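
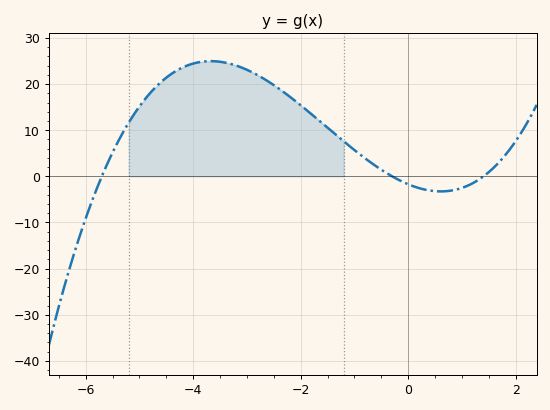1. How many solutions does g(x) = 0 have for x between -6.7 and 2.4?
3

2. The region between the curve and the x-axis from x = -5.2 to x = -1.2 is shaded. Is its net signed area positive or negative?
positive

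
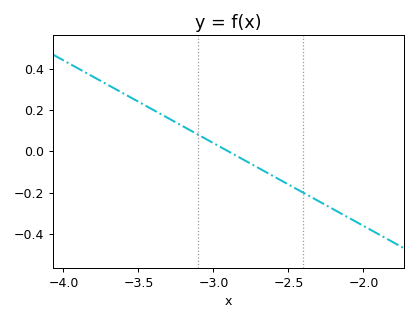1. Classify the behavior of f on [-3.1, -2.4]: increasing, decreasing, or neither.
decreasing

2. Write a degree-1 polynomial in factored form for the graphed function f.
y = -0.4(x + 2.9)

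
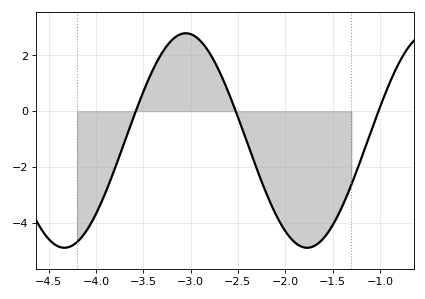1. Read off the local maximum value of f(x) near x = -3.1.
2.79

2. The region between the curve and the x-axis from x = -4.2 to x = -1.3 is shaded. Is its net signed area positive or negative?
negative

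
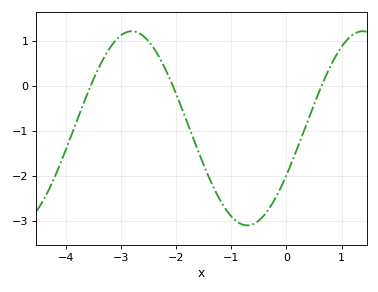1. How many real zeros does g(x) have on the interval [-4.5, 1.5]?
3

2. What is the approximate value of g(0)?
-2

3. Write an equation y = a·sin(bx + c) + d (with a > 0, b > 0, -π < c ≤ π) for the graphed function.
y = 2.16sin(1.5x - 0.5) - 0.94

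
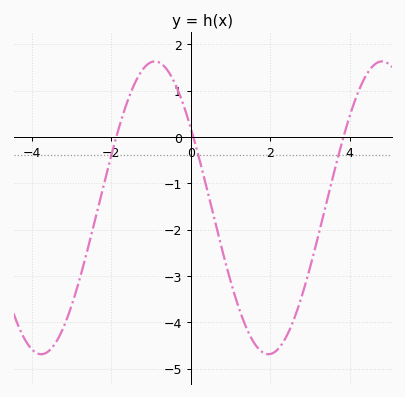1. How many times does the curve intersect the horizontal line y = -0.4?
3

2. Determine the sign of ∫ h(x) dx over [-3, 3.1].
negative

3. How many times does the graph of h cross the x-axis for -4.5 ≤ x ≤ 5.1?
3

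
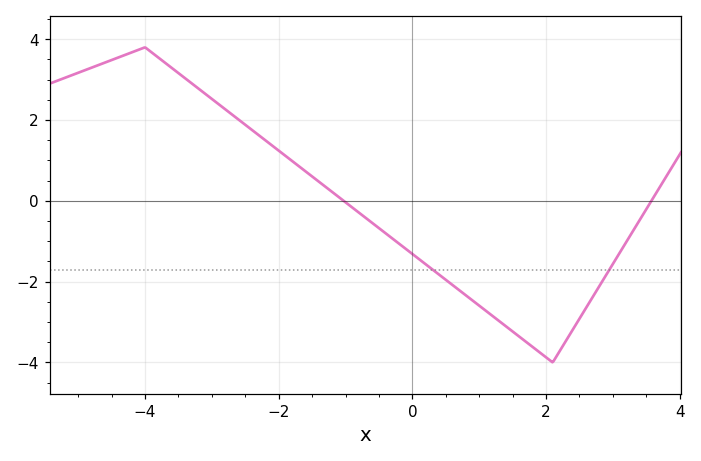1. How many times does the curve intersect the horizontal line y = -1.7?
2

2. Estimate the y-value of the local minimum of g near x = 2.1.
-4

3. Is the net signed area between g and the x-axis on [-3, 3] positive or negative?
negative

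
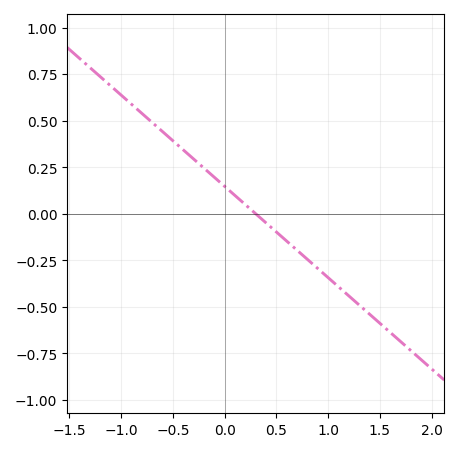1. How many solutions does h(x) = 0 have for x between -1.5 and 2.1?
1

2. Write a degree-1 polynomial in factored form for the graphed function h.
y = -0.49(x - 0.3)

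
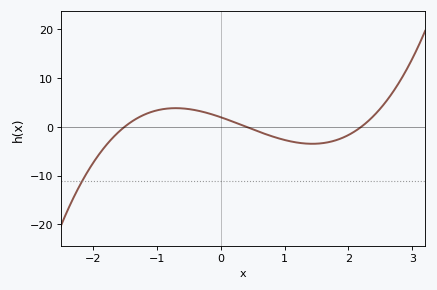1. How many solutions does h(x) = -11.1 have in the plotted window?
1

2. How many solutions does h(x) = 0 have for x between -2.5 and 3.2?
3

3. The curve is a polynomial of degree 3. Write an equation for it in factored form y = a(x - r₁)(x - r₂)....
y = 1.5(x + 1.5)(x - 0.4)(x - 2.2)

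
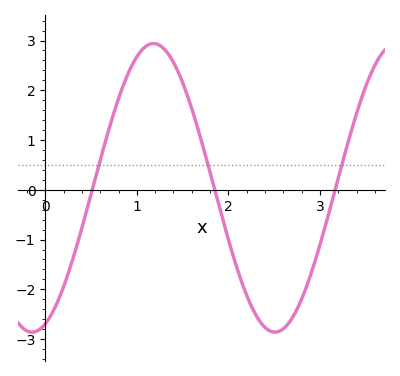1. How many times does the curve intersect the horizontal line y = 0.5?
3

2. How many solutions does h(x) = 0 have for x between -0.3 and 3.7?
3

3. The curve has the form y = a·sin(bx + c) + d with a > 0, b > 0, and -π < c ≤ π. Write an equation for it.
y = 2.9sin(2.37x - 1.23) + 0.04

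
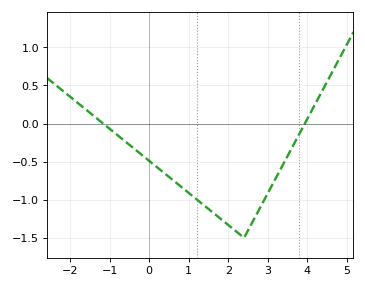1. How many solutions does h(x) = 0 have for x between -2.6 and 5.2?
2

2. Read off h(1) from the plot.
-0.9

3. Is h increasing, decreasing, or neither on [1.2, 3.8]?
neither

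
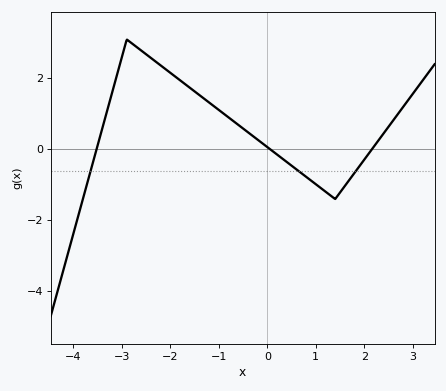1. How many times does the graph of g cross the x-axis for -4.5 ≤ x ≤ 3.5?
3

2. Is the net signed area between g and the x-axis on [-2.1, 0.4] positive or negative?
positive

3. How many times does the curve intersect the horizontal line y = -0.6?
3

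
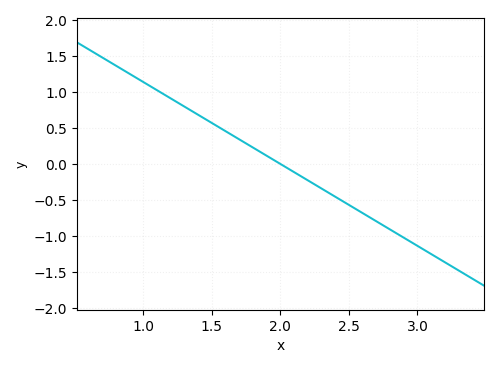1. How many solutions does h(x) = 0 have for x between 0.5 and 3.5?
1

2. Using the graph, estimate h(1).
1.15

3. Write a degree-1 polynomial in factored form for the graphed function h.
y = -1.14(x - 2)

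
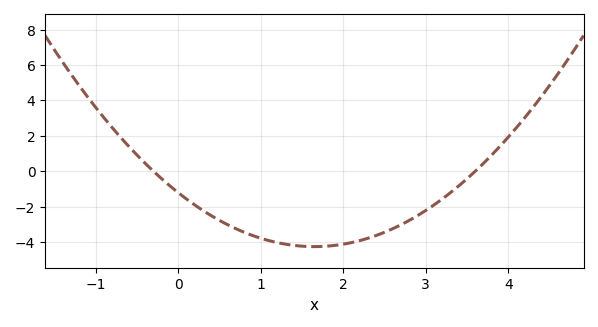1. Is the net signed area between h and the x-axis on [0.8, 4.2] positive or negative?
negative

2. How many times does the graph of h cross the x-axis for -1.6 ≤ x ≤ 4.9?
2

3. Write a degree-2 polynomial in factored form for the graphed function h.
y = 1.12(x + 0.3)(x - 3.6)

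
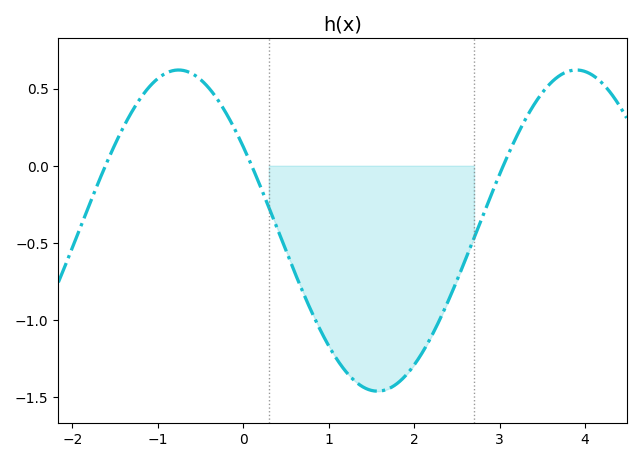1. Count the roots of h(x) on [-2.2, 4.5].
3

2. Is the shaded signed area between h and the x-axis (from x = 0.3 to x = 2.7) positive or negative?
negative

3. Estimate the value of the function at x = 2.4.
-0.85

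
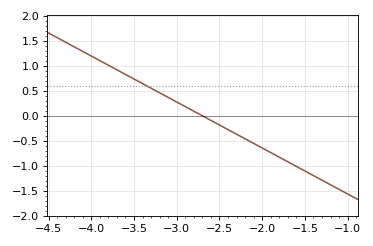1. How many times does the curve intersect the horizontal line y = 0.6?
1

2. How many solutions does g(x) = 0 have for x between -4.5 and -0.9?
1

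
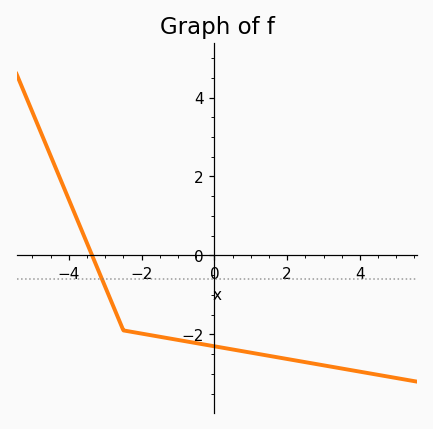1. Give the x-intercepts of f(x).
-3.4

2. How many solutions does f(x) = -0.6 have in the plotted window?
1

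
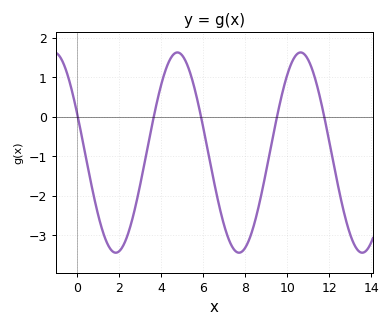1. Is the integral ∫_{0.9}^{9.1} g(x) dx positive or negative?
negative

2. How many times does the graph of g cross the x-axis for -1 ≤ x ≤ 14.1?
5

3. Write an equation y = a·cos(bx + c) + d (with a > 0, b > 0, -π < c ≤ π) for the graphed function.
y = 2.54cos(1.1x + 1.2) - 0.91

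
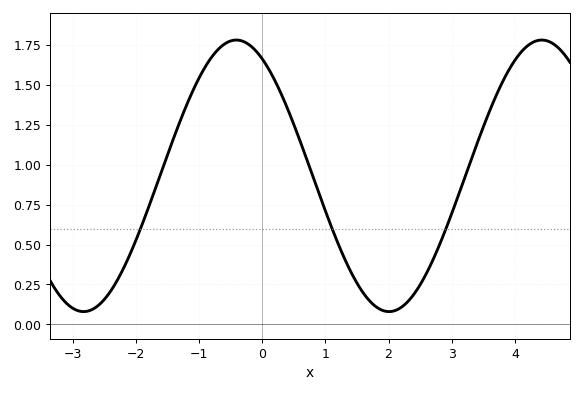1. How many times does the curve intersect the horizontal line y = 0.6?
3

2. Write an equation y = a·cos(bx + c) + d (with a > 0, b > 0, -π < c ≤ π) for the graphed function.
y = 0.85cos(1.3x + 0.53) + 0.93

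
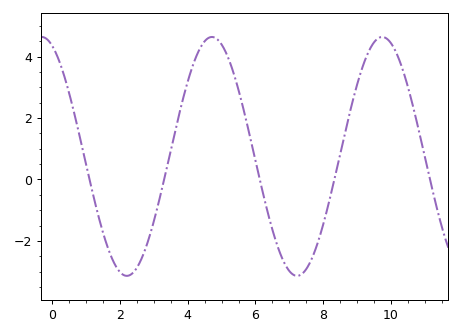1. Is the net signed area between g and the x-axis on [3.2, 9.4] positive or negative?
positive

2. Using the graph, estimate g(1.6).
-2.09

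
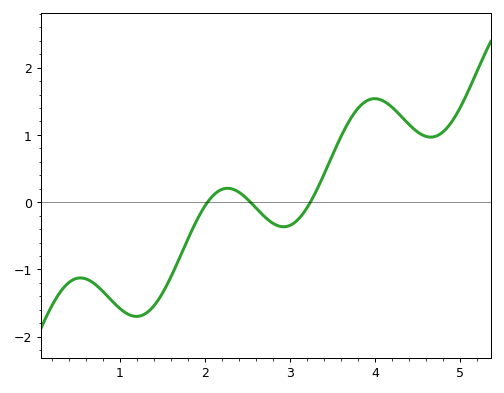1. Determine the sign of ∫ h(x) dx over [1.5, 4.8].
positive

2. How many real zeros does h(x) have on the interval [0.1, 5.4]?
3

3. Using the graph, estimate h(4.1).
1.5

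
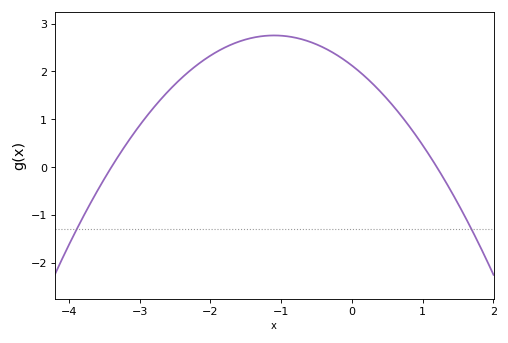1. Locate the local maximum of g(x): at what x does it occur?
-1.1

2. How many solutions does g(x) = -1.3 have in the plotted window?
2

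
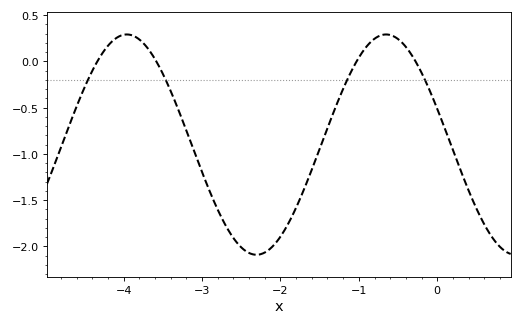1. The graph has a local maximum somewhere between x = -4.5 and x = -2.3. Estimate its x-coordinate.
-3.96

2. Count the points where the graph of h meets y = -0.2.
4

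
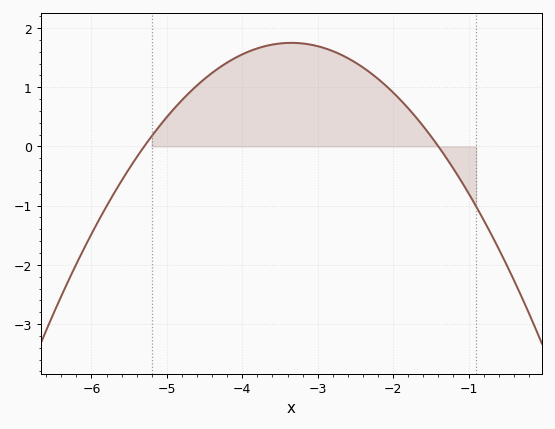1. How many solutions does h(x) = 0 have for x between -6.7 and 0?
2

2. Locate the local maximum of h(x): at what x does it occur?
-3.4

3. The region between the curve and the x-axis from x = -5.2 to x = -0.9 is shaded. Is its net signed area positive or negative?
positive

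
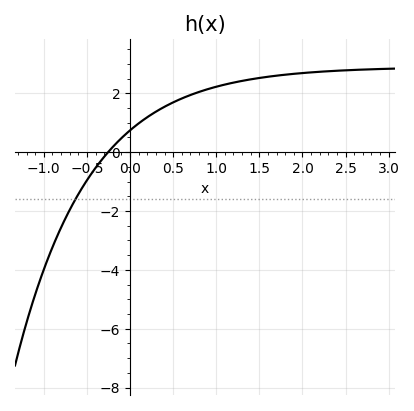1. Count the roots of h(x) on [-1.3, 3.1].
1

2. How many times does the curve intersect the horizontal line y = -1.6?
1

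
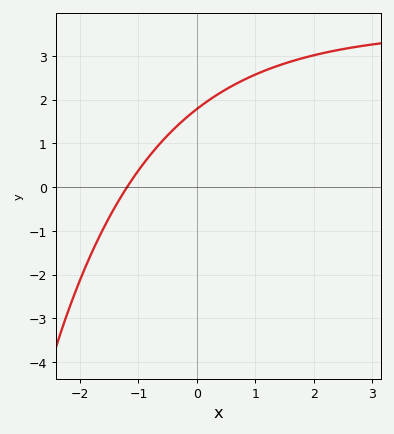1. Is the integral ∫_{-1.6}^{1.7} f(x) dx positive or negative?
positive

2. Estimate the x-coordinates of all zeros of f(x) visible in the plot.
-1.2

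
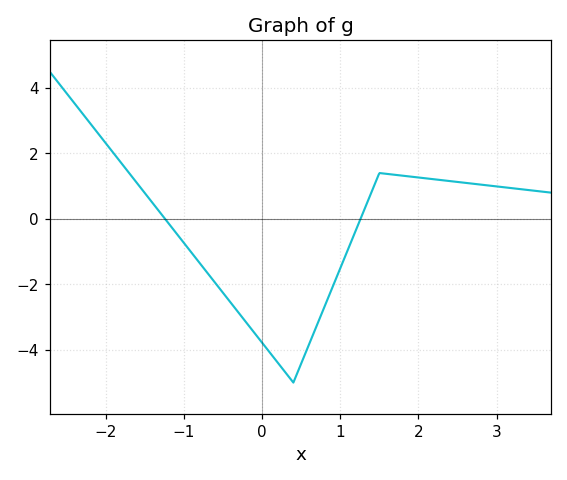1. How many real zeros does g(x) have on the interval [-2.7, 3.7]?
2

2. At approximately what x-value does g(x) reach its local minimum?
0.398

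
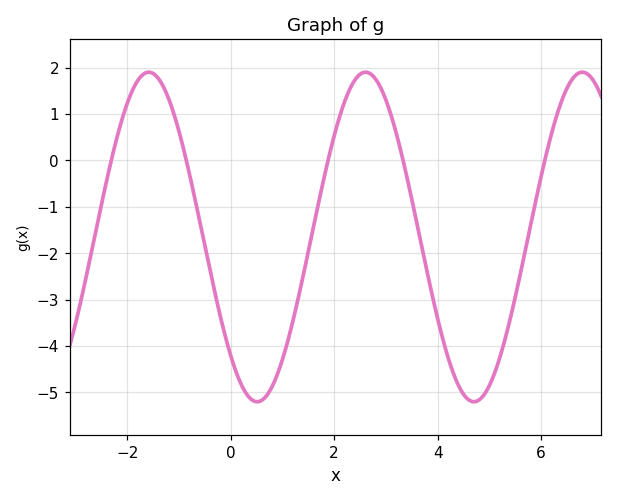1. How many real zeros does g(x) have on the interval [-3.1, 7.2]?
5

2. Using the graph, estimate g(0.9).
-4.6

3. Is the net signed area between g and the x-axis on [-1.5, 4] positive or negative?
negative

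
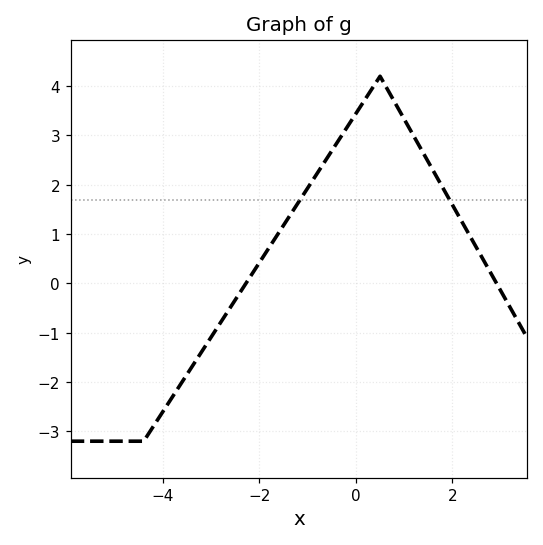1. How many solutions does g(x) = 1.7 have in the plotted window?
2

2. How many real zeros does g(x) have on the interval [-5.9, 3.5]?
2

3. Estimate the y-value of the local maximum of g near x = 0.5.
4.2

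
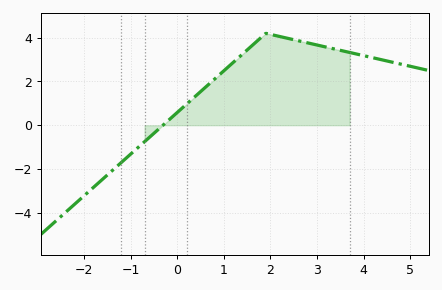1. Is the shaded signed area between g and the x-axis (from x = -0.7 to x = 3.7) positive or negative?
positive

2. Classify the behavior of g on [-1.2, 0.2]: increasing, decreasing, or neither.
increasing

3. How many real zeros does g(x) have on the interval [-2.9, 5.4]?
1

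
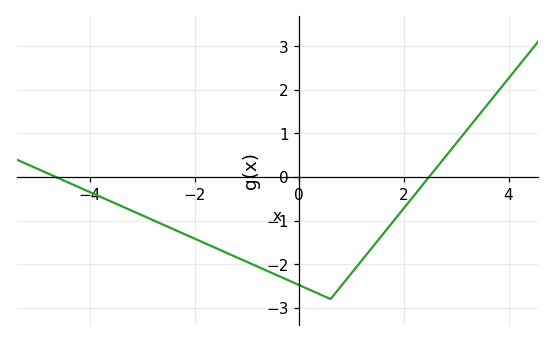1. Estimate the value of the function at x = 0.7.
-2.7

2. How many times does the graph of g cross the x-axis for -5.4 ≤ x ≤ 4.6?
2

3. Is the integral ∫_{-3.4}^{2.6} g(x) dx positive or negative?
negative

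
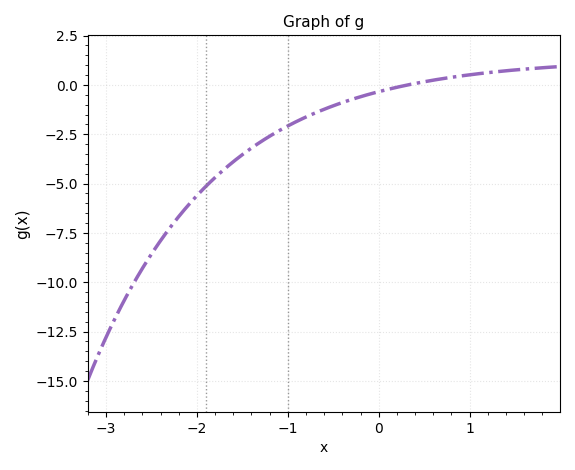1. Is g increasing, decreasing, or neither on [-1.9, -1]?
increasing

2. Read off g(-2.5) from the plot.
-8.57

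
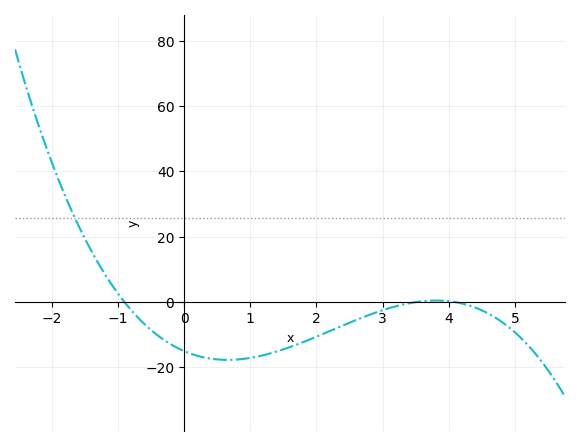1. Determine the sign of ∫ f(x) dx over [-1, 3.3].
negative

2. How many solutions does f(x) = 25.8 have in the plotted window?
1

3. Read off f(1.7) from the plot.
-13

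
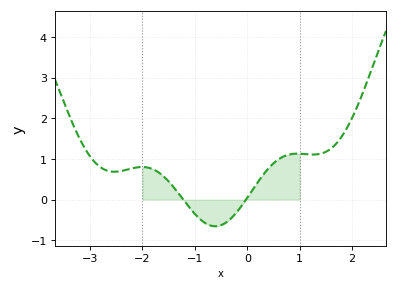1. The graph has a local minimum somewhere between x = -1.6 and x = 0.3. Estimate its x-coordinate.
-0.613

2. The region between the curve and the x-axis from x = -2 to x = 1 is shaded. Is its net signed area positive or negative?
positive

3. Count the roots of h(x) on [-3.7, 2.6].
2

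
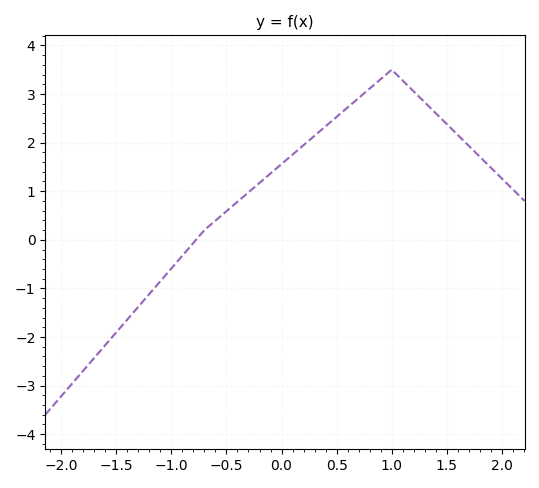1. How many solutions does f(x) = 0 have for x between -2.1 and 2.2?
1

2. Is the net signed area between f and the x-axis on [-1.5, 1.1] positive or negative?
positive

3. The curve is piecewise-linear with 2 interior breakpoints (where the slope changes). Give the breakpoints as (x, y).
(-0.7, 0.2); (1, 3.5)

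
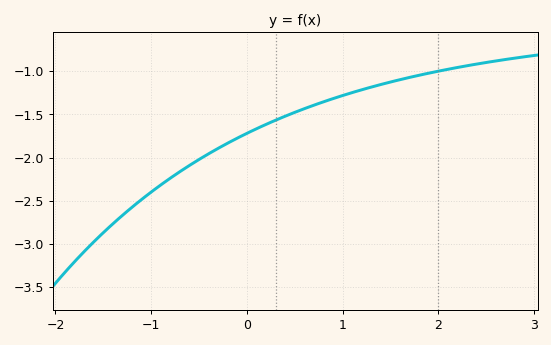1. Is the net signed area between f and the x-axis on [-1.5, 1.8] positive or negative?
negative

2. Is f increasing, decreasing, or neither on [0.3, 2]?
increasing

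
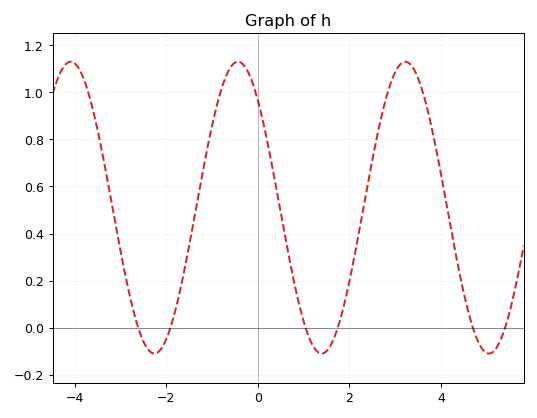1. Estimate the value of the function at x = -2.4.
-0.091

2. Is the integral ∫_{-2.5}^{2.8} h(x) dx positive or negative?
positive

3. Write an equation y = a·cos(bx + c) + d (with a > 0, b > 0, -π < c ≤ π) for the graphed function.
y = 0.62cos(1.72x + 0.742) + 0.51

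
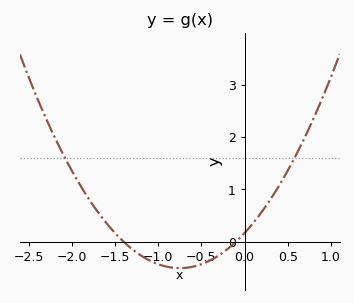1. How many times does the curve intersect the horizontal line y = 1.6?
2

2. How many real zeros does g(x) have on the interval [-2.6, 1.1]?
2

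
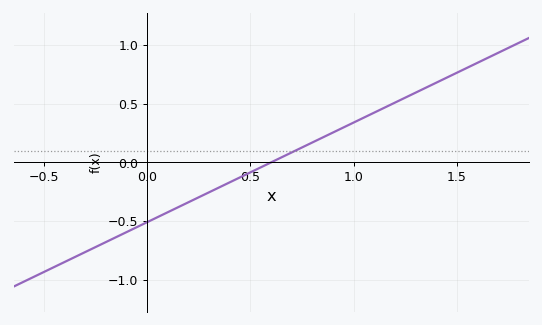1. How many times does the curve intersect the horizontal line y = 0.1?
1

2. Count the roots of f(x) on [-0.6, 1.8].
1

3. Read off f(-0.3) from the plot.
-0.765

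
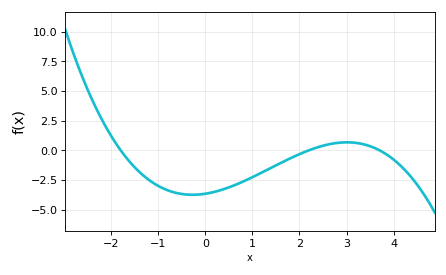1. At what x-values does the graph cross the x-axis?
-1.8, 2.2, 3.7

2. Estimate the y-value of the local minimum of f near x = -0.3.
-3.75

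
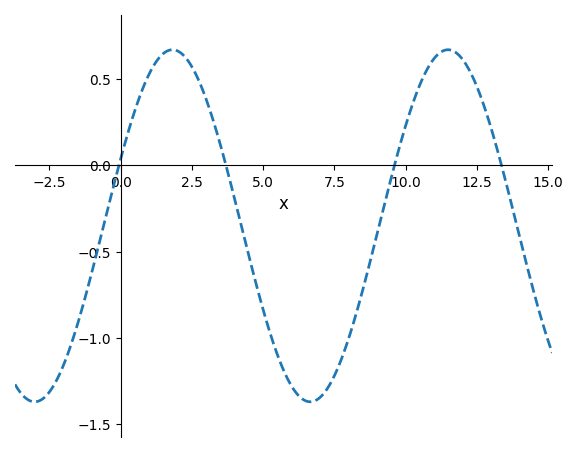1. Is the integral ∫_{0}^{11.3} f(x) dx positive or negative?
negative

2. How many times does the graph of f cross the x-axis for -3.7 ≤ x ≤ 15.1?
4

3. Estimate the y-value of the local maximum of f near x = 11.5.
0.65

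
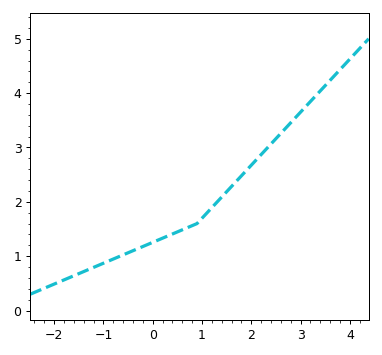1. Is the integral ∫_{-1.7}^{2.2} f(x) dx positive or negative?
positive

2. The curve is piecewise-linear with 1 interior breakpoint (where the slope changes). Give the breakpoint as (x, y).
(0.9, 1.6)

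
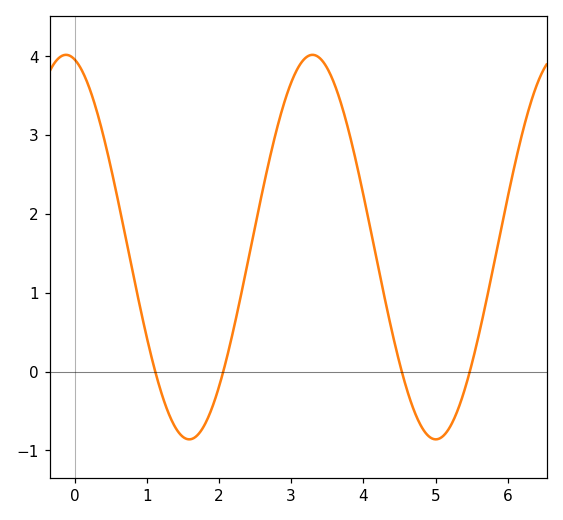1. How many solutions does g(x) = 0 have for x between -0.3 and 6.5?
4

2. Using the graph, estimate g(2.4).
1.4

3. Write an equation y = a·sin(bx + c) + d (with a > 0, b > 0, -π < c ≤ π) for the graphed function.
y = 2.44sin(1.8x + 1.8) + 1.58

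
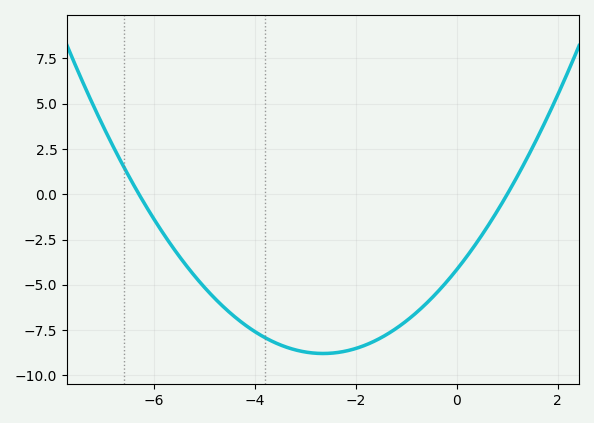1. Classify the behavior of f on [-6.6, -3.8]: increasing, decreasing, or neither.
decreasing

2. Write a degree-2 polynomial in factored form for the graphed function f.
y = 0.66(x + 6.3)(x - 1)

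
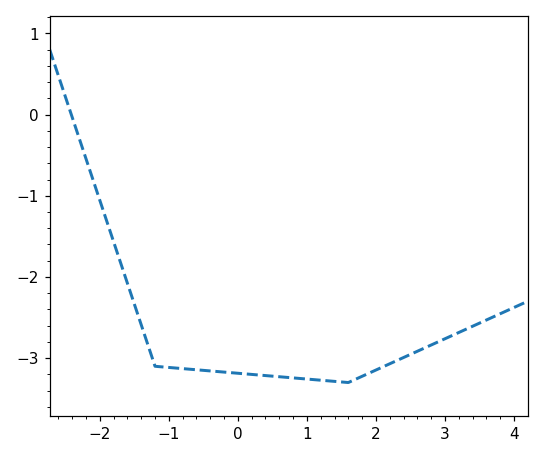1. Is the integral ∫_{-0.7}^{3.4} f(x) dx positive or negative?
negative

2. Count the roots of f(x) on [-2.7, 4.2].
1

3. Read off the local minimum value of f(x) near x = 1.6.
-3.3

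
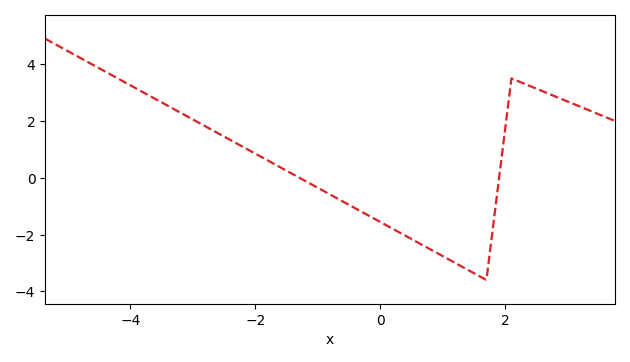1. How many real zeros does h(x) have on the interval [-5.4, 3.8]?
2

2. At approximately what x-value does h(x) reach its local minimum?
1.7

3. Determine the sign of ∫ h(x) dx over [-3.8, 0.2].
positive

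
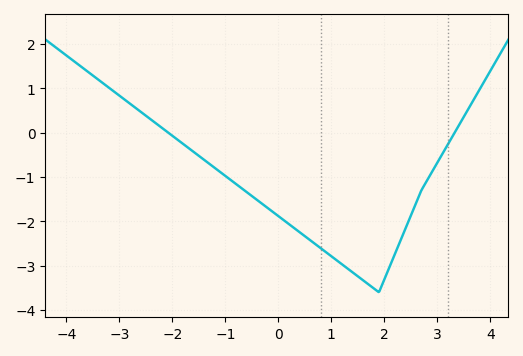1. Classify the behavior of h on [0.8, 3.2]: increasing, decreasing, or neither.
neither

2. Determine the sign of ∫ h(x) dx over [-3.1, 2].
negative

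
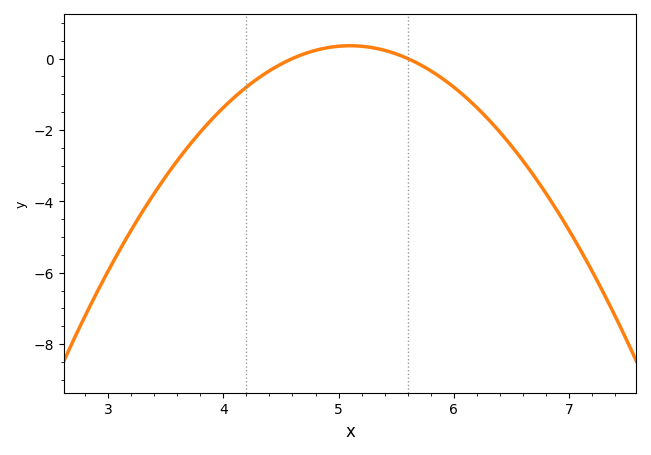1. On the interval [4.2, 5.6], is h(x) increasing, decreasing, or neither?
neither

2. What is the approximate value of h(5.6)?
0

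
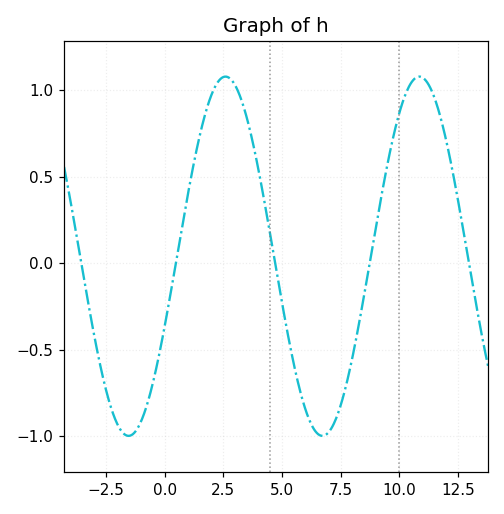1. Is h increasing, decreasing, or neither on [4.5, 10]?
neither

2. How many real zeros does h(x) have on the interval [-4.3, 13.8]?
5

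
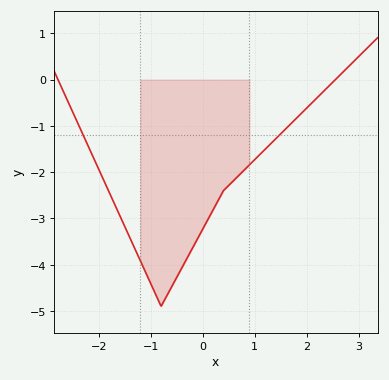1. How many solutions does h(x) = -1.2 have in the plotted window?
2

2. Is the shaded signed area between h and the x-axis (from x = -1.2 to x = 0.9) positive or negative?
negative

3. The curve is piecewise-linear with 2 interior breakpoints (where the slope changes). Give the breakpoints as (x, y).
(-0.8, -4.9); (0.4, -2.4)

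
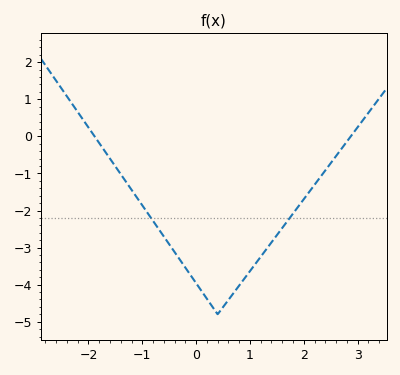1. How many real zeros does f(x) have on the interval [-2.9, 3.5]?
2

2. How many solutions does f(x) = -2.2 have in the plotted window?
2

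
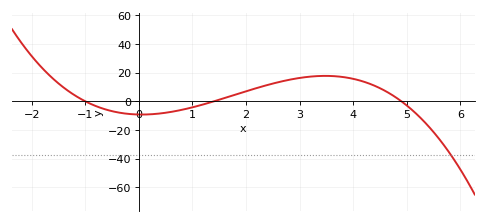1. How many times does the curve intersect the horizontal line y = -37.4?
1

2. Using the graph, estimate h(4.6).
7.2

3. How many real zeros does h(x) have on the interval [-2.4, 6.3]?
3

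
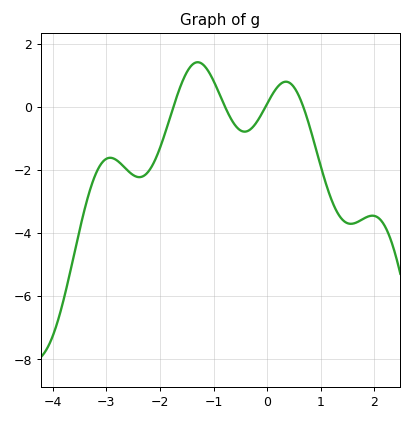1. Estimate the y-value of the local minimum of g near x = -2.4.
-2.23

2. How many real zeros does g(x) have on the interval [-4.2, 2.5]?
4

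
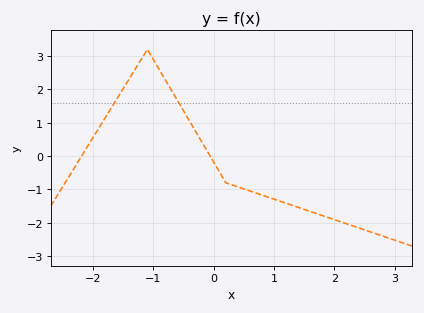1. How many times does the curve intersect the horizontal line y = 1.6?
2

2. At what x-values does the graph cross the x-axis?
-2.2, -0.1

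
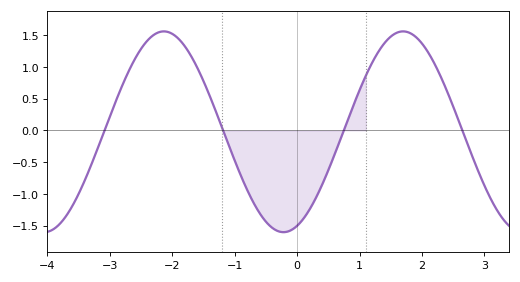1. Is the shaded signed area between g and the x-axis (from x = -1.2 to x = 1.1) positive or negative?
negative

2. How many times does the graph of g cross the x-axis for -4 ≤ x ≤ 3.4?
4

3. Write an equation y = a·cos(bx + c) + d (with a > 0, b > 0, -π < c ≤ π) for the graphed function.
y = 1.58cos(1.6x - 2.8) - 0.02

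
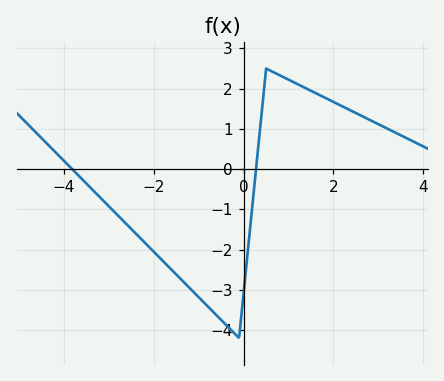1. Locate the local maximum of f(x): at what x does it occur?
0.6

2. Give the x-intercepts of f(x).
-3.8, 0.2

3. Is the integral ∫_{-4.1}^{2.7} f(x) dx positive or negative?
negative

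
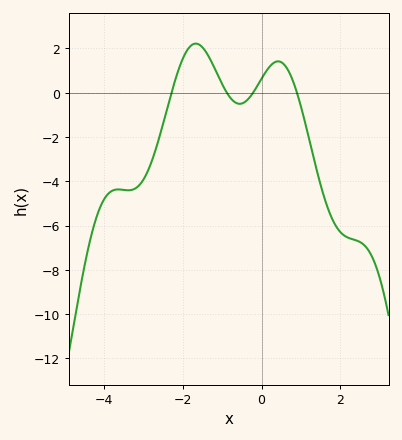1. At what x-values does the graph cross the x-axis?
-2.2, -0.8, -0.2, 0.8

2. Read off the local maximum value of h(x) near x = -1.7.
2.2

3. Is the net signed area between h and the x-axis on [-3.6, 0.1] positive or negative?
negative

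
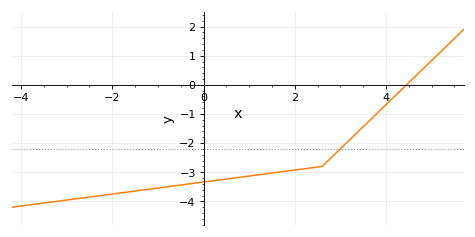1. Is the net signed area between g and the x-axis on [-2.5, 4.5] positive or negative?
negative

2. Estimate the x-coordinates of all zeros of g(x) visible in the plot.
4.4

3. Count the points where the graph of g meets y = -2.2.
1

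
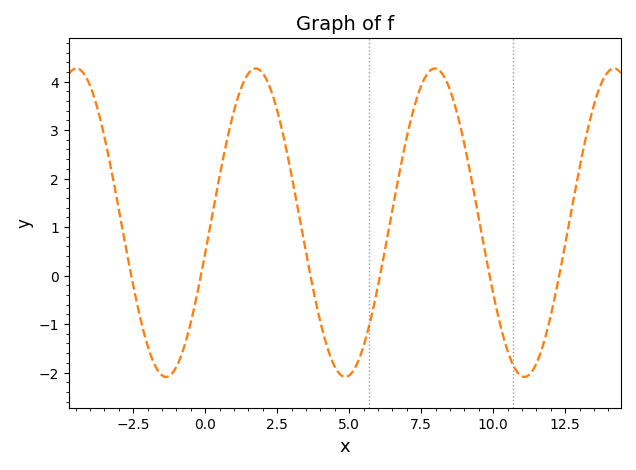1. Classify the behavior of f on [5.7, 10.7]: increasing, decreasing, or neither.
neither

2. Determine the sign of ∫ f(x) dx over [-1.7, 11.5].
positive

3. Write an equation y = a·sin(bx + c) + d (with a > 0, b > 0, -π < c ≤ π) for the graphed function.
y = 3.18sin(1.01x - 0.2) + 1.09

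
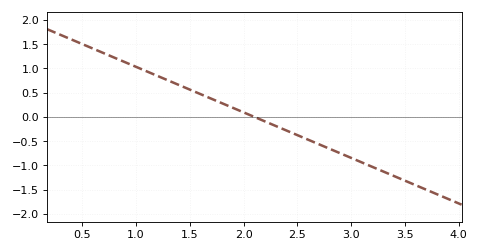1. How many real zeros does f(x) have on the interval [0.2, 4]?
1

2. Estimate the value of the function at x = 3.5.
-1.32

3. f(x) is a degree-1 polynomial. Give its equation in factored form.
y = -0.94(x - 2.1)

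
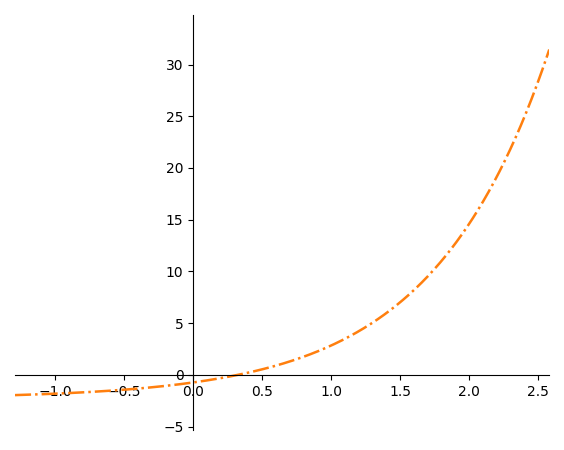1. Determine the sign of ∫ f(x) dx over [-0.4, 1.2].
positive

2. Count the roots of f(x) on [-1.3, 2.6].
1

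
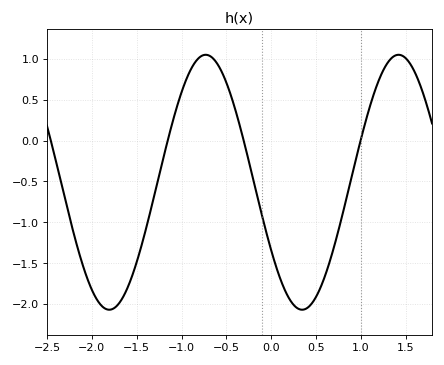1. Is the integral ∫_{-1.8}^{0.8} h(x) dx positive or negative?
negative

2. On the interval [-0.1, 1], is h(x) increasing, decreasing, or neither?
neither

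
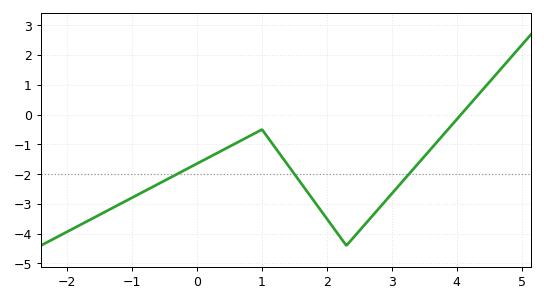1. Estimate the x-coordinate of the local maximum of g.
0.998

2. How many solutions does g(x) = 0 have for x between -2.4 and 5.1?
1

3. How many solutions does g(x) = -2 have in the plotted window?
3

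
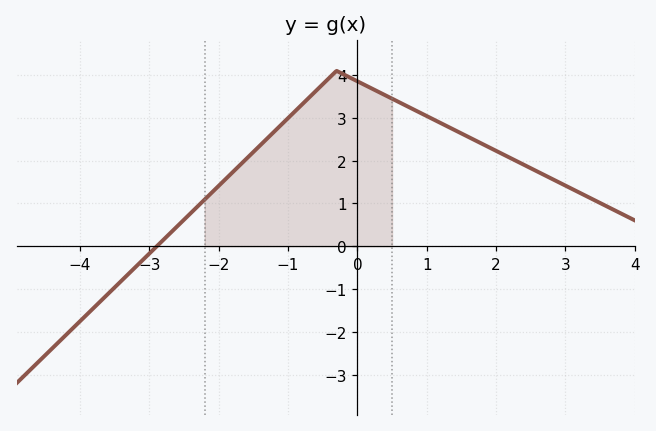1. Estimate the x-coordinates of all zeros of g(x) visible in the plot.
-2.89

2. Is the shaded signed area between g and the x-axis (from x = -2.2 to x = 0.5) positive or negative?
positive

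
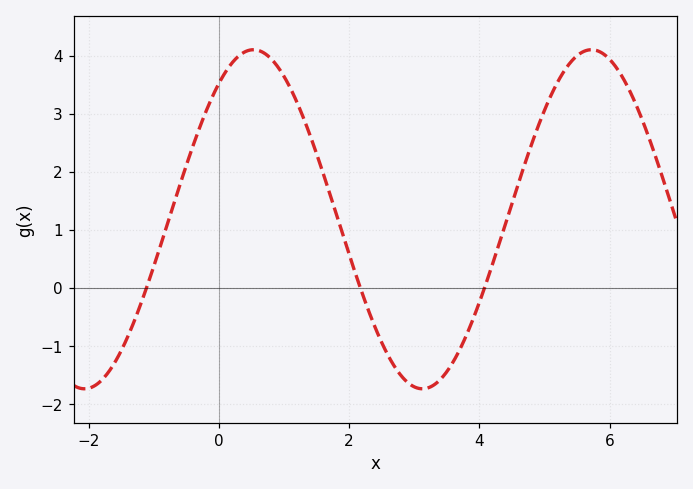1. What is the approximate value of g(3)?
-1.71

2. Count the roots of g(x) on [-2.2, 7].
3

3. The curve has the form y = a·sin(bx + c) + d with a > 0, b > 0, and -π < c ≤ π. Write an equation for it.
y = 2.92sin(1.21x + 0.93) + 1.18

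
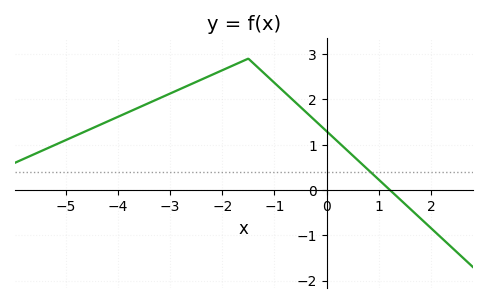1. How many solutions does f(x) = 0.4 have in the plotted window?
1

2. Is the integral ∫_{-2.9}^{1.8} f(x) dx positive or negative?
positive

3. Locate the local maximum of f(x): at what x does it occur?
-1.5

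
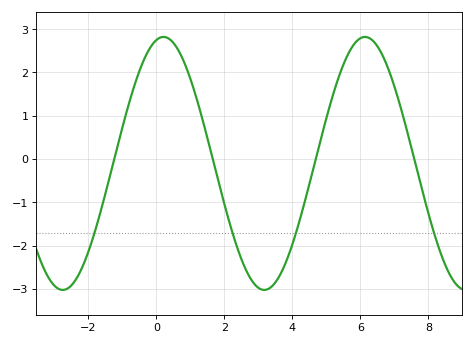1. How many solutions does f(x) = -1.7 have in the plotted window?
4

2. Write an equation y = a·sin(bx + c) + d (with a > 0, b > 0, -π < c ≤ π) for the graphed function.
y = 2.92sin(1.06x + 1.35) - 0.1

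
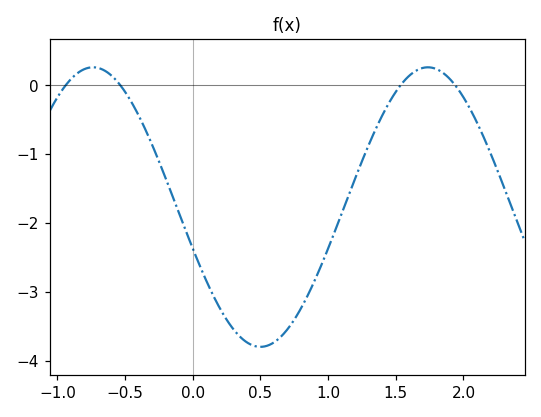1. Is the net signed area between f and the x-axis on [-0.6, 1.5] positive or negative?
negative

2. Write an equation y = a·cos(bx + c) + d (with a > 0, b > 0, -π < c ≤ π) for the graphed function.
y = 2.03cos(2.54x + 1.87) - 1.77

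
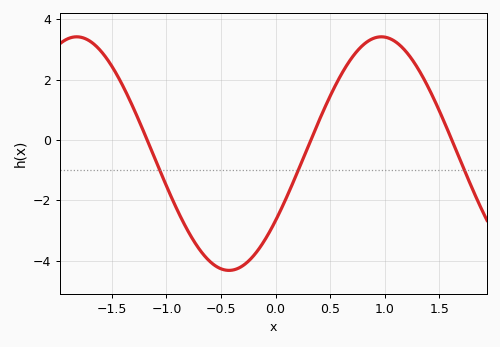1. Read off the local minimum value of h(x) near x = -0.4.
-4.32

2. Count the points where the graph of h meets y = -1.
3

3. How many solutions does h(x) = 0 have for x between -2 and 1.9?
3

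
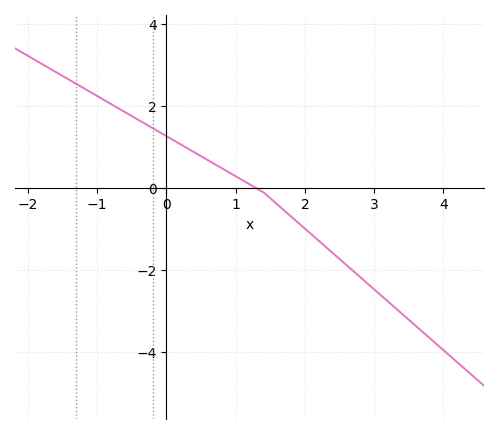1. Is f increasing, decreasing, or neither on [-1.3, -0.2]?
decreasing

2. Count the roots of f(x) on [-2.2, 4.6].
1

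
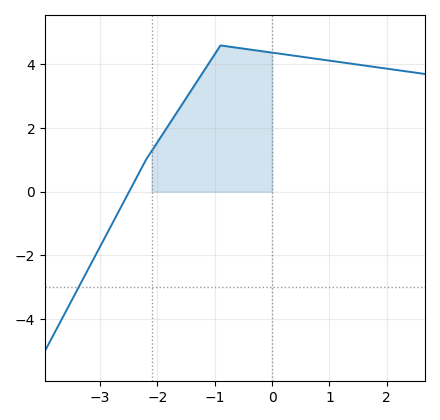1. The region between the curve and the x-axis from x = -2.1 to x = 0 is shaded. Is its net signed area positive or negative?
positive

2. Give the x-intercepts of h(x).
-2.5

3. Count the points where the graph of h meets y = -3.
1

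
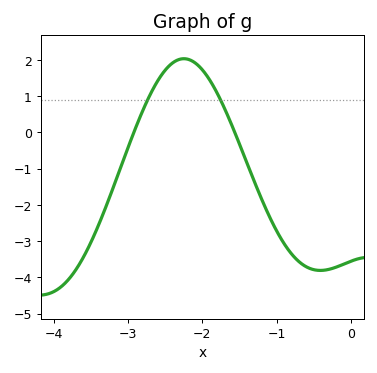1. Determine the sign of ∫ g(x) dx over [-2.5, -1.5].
positive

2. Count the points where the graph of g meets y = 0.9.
2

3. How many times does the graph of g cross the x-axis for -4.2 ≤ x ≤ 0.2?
2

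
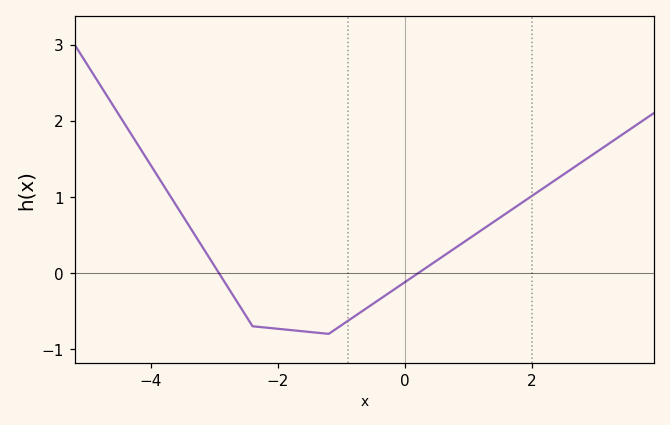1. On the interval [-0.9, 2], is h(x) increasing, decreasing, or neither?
increasing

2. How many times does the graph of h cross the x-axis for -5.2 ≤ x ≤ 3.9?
2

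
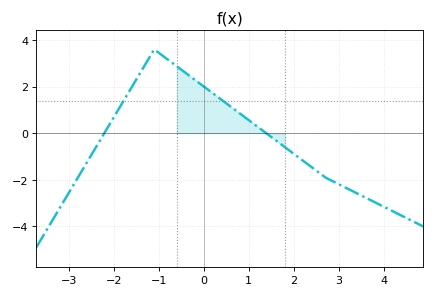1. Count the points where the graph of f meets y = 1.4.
2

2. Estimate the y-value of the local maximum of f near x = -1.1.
3.6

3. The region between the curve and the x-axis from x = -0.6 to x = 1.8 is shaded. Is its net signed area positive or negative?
positive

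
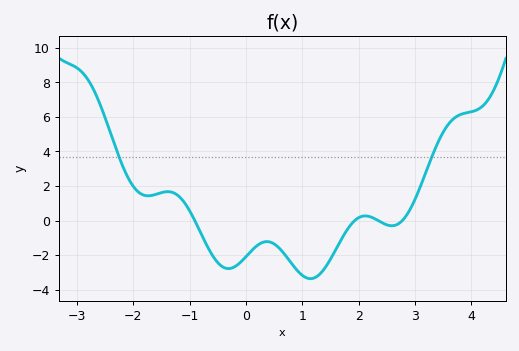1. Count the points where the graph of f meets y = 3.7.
2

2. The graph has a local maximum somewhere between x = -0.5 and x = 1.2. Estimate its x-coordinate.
0.4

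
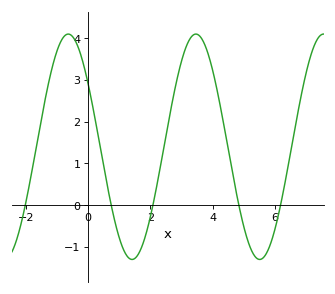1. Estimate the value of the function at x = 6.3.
0.411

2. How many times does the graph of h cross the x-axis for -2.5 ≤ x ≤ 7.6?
5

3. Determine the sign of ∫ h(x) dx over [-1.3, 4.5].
positive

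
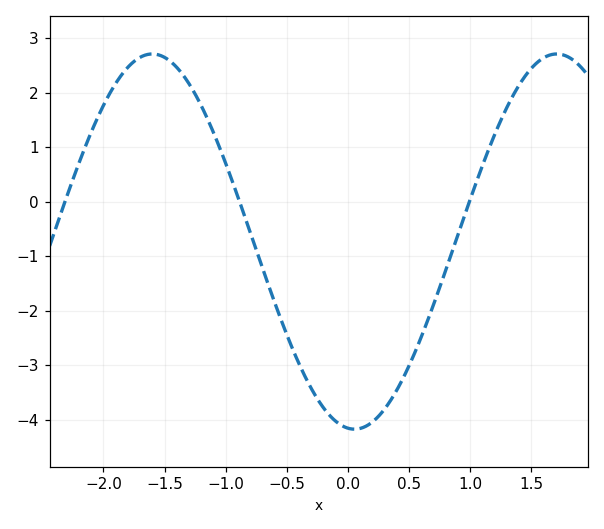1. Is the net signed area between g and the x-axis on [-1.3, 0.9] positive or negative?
negative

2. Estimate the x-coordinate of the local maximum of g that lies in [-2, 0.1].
-1.6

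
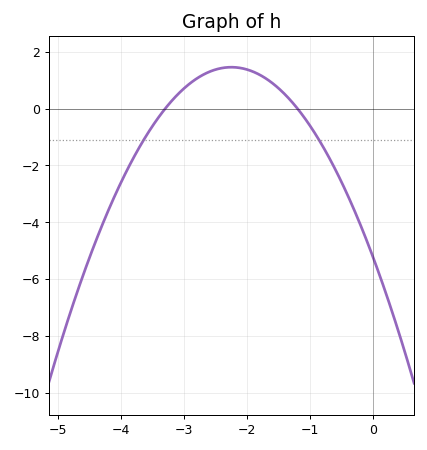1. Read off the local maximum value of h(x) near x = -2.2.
1.4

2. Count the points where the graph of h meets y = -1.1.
2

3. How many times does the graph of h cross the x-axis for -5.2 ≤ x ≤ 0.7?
2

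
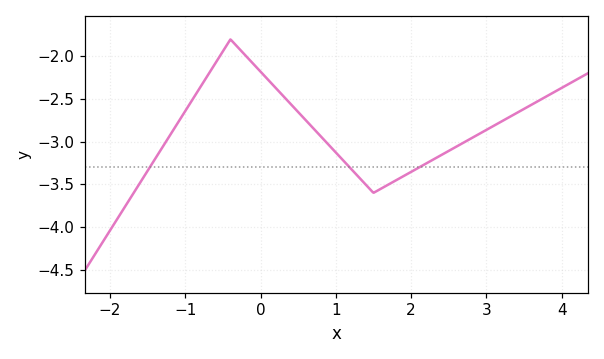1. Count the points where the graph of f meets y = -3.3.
3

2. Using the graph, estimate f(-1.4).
-3.2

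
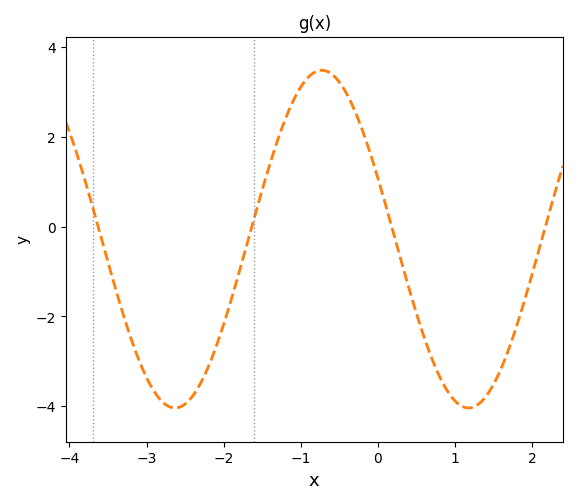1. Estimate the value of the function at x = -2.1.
-2.69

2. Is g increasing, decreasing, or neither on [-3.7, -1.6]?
neither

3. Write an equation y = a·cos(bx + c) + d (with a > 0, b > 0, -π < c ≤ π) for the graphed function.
y = 3.76cos(1.65x + 1.2) - 0.28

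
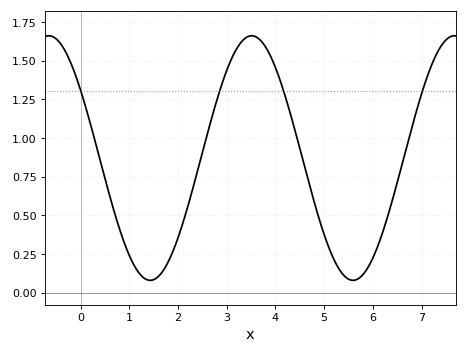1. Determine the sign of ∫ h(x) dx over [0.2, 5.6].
positive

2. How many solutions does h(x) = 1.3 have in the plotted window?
4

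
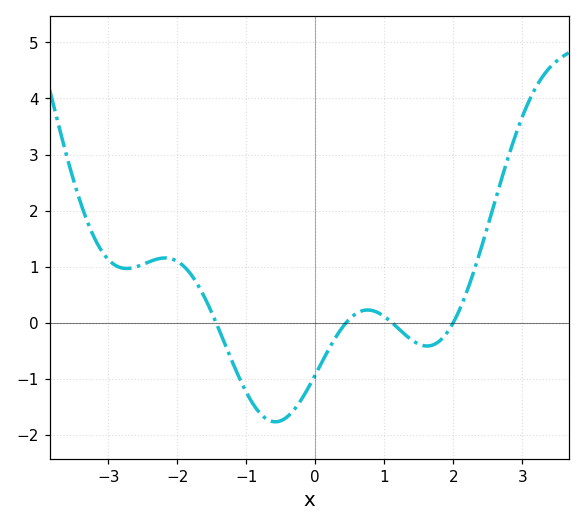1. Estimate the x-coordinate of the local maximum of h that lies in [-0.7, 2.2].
0.8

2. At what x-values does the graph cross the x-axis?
-1.4, 0.4, 1.2, 2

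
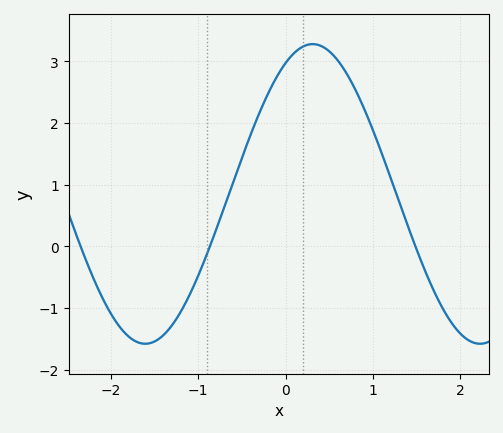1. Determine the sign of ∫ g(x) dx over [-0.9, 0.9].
positive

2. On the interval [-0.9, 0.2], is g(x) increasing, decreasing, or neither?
increasing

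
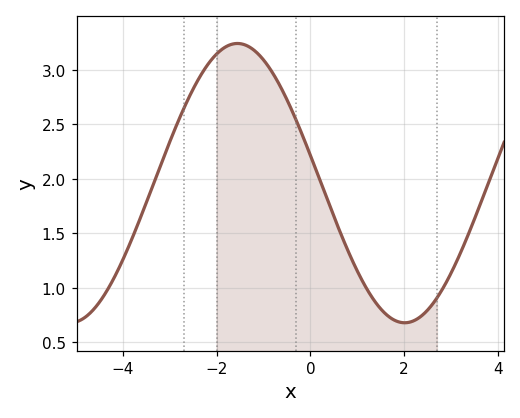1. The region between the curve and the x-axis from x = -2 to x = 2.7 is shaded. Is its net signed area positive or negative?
positive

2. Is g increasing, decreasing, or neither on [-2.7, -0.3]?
neither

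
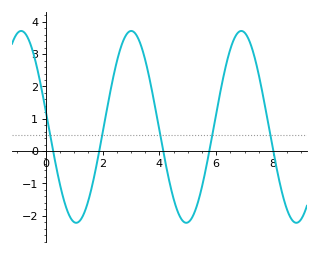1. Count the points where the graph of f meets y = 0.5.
5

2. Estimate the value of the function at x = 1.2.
-2.2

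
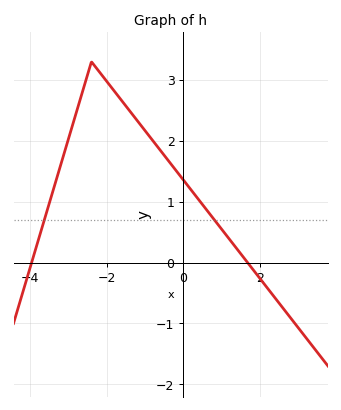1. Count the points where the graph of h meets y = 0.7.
2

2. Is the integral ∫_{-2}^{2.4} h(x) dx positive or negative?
positive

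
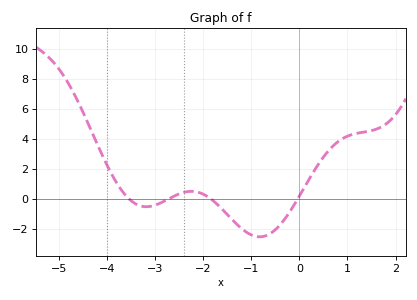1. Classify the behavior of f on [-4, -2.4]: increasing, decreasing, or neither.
neither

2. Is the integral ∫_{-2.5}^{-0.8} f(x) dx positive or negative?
negative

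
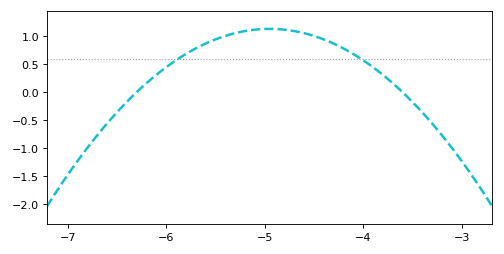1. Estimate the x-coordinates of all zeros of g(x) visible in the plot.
-6.3, -3.6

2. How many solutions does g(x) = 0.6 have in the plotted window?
2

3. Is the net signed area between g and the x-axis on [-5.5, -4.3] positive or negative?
positive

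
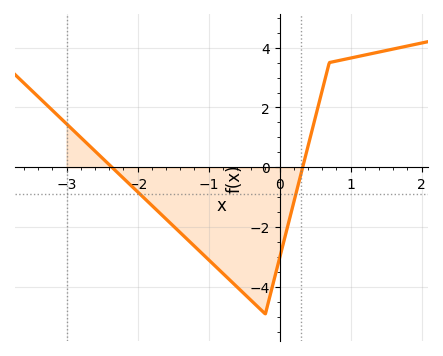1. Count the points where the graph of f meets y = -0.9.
2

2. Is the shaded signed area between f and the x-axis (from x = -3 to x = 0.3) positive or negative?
negative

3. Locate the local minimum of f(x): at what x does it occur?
-0.2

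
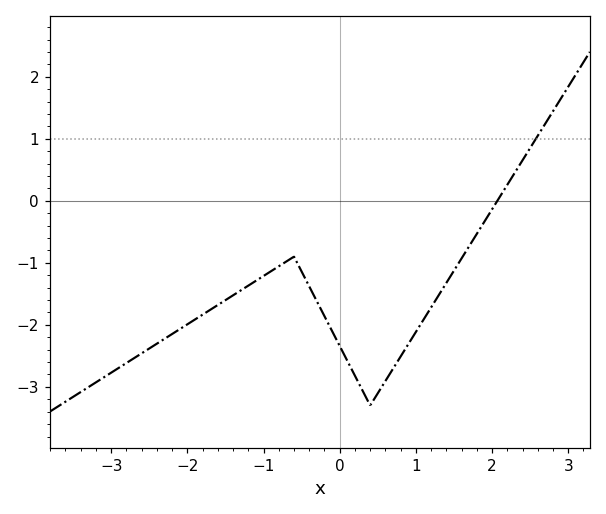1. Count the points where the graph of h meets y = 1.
1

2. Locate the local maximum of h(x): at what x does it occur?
-0.602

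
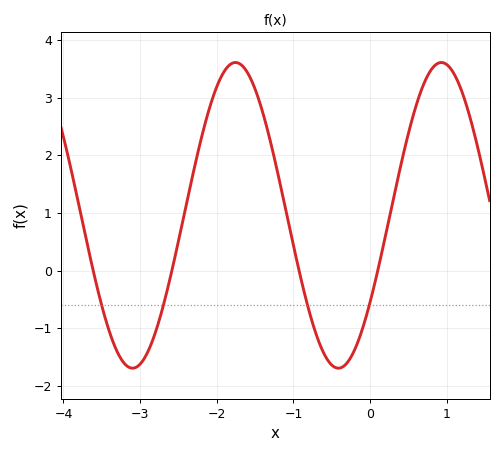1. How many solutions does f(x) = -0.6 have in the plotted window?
4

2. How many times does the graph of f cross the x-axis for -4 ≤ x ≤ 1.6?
4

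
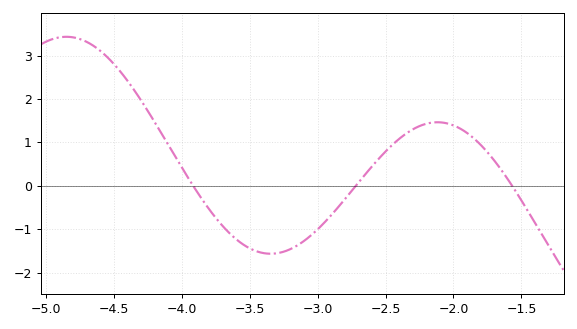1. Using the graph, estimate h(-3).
-1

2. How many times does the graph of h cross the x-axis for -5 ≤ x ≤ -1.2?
3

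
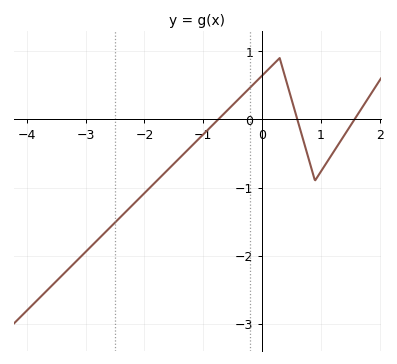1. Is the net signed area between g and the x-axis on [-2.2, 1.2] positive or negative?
negative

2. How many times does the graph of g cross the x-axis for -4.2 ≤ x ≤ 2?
3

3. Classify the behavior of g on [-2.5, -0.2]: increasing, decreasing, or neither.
increasing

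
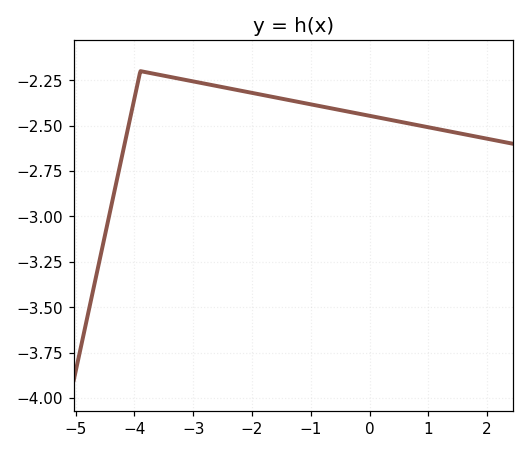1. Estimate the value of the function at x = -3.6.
-2.22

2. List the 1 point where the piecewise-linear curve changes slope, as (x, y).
(-3.9, -2.2)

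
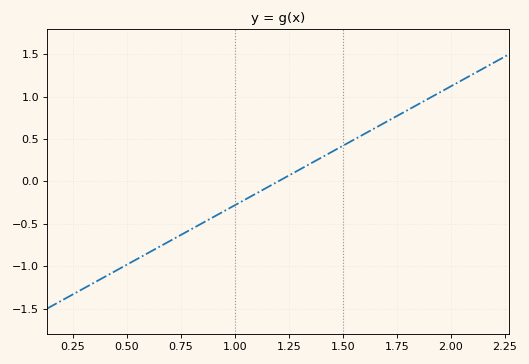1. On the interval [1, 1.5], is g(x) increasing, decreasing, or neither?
increasing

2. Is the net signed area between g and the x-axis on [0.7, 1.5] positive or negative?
negative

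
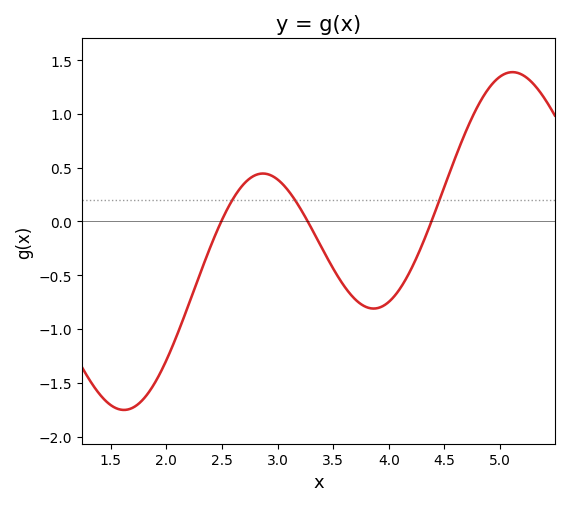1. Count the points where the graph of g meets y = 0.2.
3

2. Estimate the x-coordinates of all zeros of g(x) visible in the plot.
2.5, 3.3, 4.4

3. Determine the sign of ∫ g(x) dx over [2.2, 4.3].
negative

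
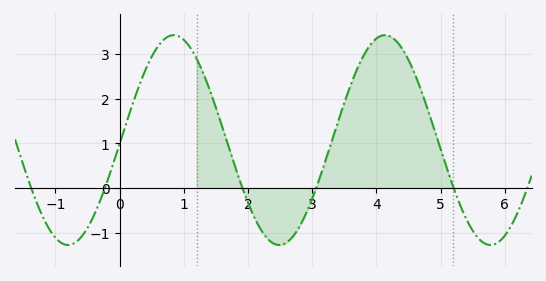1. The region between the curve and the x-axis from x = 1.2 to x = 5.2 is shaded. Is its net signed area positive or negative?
positive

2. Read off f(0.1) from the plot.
1.42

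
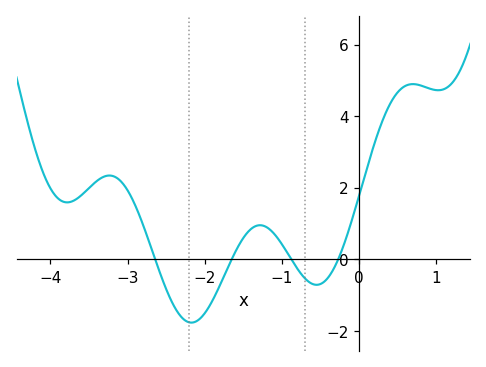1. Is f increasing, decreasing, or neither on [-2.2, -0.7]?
neither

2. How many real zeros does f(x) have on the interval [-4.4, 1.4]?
4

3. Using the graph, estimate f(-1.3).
0.953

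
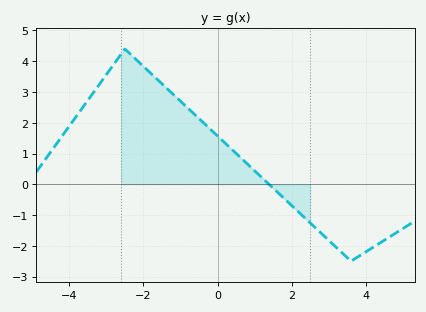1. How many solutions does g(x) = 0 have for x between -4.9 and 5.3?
1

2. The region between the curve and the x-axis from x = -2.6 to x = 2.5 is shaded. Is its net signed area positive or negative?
positive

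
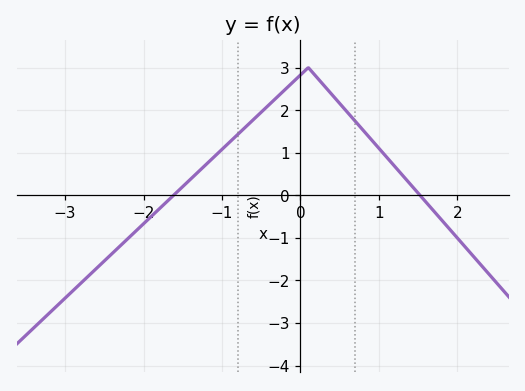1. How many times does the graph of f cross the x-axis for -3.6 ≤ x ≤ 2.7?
2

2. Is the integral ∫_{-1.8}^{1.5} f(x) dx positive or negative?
positive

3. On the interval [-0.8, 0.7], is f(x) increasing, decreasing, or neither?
neither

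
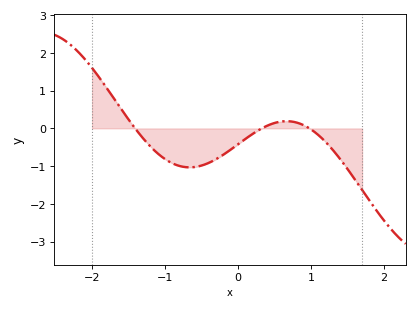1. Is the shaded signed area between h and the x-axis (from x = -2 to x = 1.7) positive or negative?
negative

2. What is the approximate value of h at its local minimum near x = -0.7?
-1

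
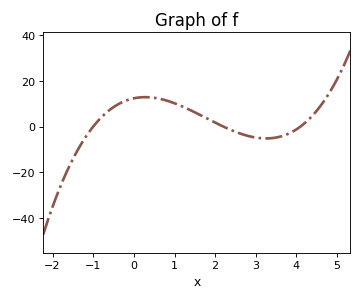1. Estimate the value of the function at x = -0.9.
2.12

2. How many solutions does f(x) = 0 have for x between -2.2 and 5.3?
3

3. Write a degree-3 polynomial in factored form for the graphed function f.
y = 1.37(x + 1)(x - 2.2)(x - 4.1)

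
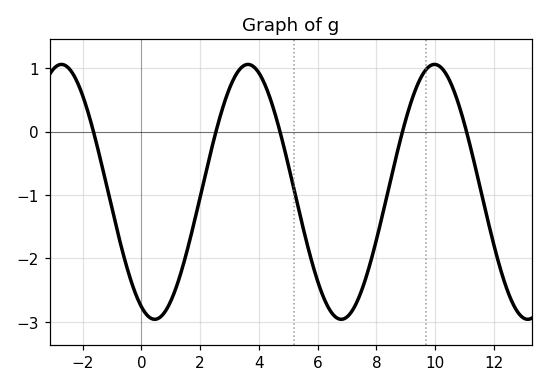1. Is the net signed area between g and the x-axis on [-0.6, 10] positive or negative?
negative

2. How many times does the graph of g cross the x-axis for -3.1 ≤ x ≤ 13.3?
5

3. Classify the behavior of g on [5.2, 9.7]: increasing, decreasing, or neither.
neither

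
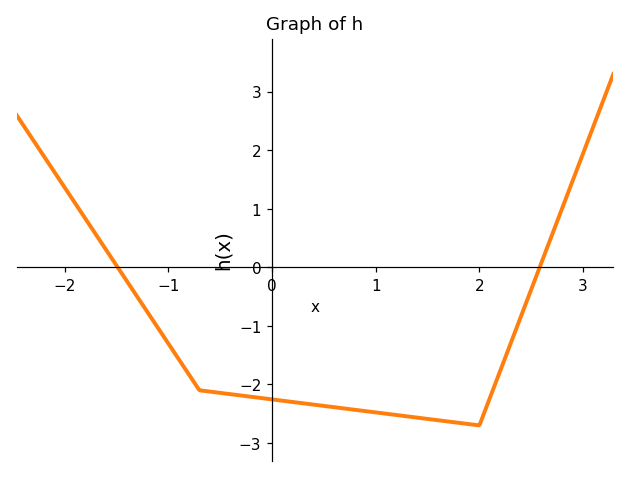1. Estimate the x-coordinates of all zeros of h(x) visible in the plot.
-1.49, 2.58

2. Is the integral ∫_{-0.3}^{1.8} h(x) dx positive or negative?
negative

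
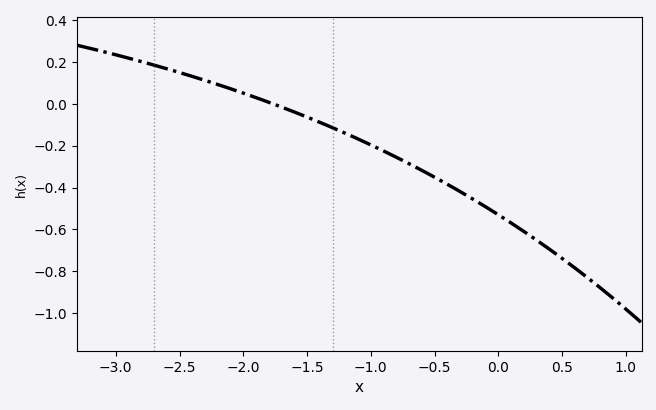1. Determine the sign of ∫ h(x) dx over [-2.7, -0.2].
negative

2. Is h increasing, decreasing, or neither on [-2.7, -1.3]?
decreasing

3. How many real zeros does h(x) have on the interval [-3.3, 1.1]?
1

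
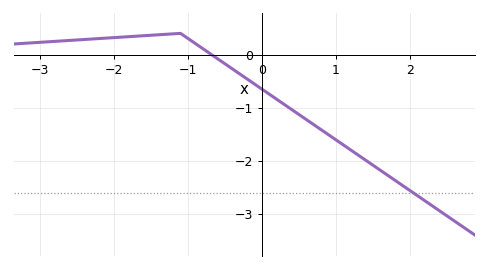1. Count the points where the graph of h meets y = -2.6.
1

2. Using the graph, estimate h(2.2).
-2.7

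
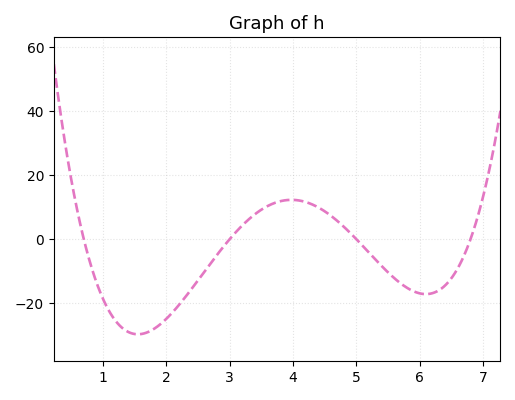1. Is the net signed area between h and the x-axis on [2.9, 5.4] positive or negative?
positive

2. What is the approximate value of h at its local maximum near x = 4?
12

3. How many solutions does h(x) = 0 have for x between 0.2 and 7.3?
4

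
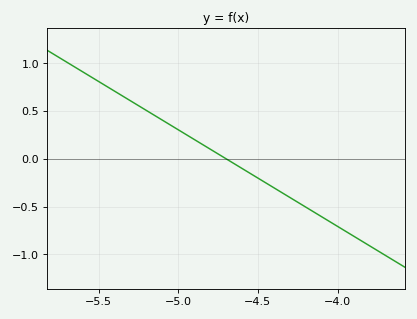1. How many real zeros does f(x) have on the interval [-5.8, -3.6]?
1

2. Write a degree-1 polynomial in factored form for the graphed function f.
y = -1.01(x + 4.7)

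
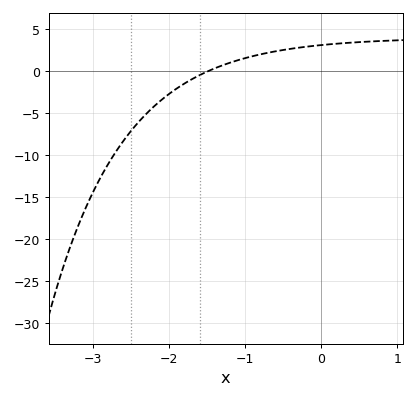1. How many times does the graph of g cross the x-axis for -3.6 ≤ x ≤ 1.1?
1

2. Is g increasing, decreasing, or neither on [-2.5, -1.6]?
increasing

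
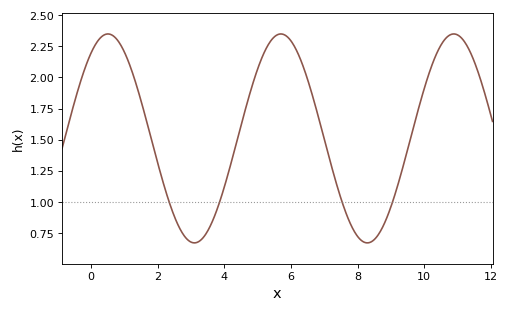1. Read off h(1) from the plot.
2.2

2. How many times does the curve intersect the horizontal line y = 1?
4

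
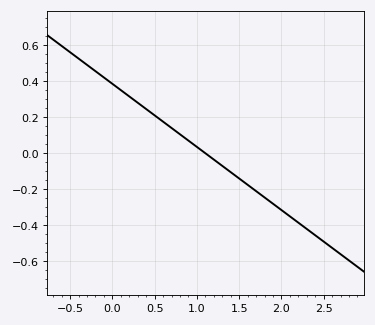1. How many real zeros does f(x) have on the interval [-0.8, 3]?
1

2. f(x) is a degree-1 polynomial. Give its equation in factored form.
y = -0.35(x - 1.1)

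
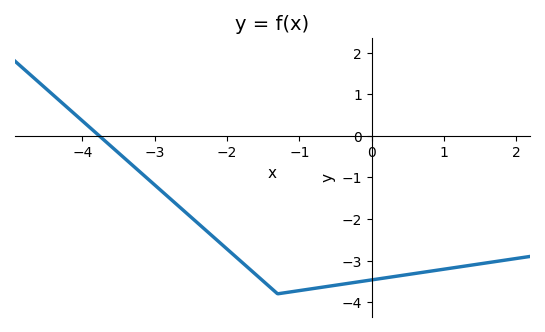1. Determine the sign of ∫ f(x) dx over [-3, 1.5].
negative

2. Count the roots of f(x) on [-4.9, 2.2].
1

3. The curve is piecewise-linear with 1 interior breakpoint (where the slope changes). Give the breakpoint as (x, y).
(-1.3, -3.8)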